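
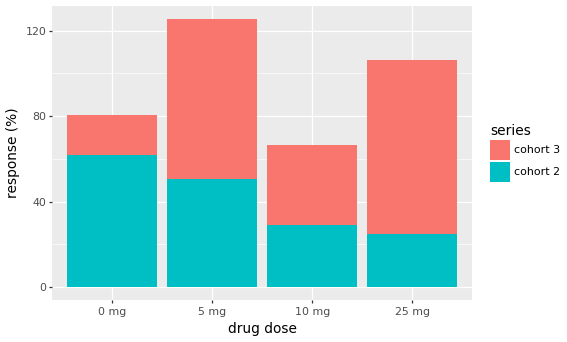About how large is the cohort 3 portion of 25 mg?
cohort 3 top ≈ 100, bottom ≈ 20; segment ≈ 80.

≈ 80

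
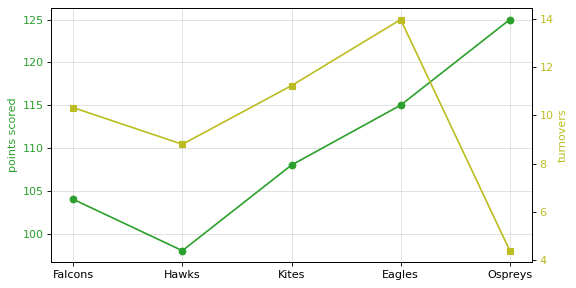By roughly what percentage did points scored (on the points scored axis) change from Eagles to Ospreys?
≈ +8.7%

Eagles ≈ 115, Ospreys ≈ 125; (125 − 115) / 115 ≈ +8.7%.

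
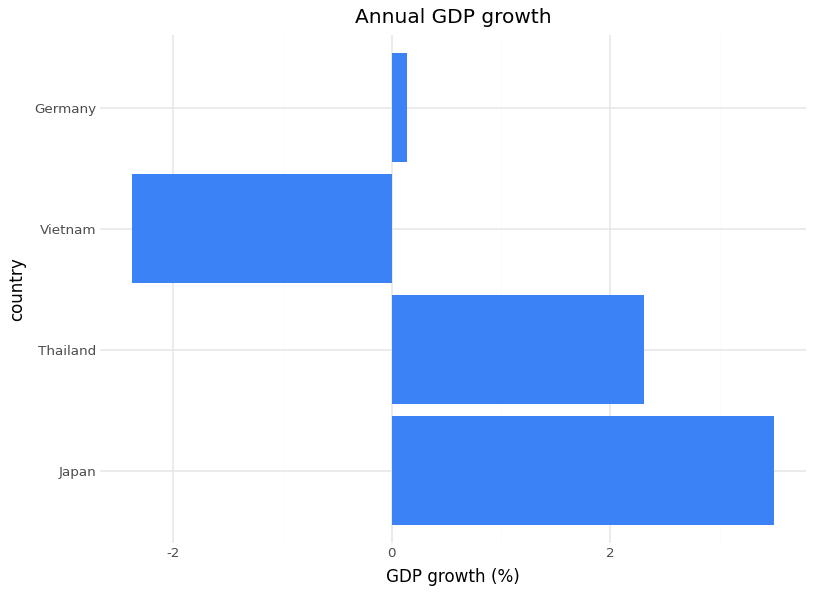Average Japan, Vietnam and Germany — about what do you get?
≈ 0.33

(3.5 + -2.5 + 0.0) / 3 ≈ 0.33.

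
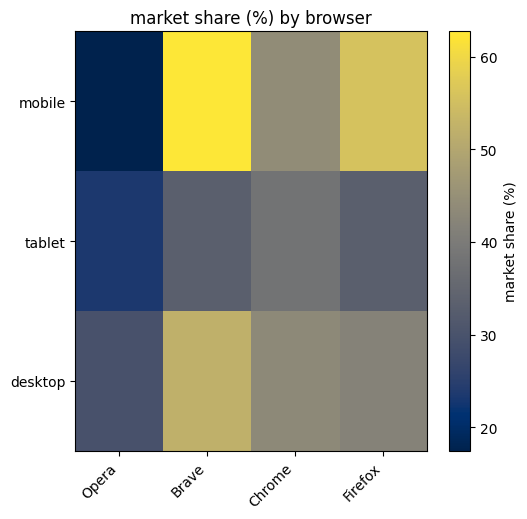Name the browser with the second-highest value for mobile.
Firefox

Top 3 for mobile: Brave ≈ 65, Firefox ≈ 55, Chrome ≈ 45.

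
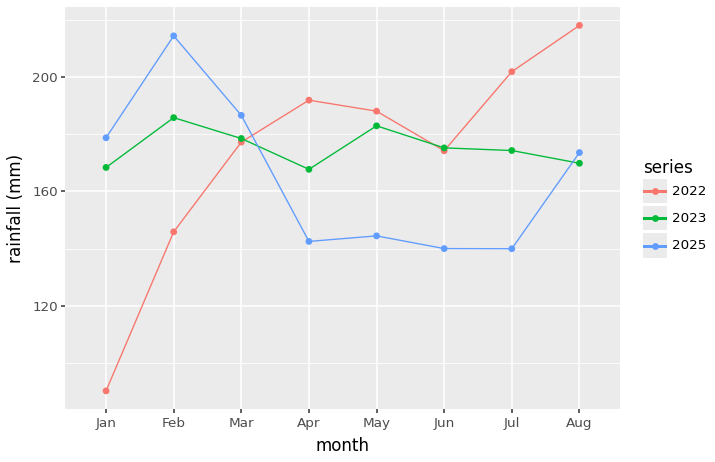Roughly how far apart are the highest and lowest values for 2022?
≈ 120

Max Aug ≈ 220, min Jan ≈ 100; range ≈ 120.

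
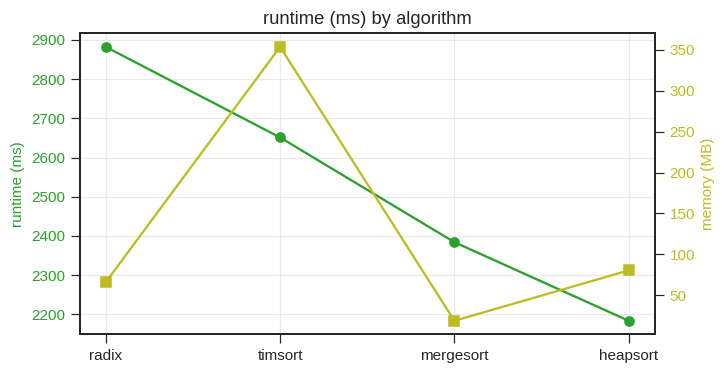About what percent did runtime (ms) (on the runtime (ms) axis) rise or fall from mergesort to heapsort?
mergesort ≈ 2400, heapsort ≈ 2200; (2200 − 2400) / 2400 ≈ -8.3%.

≈ -8.3%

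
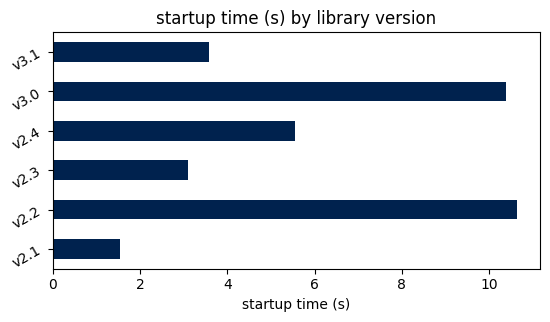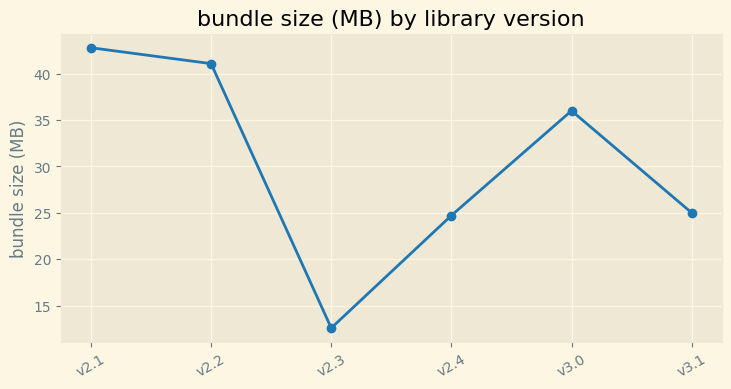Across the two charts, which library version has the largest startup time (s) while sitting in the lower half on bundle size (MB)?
v2.4

Chart 2 median bundle size (MB) ≈ 30; below-median library versions: v2.3, v2.4, v3.1. Among those, v2.4 has the highest startup time (s) (≈ 6).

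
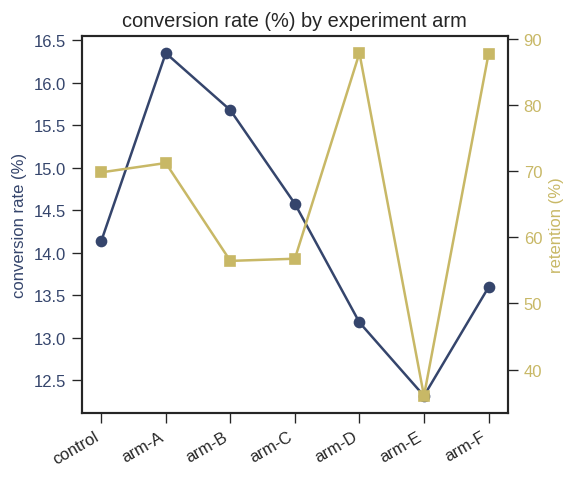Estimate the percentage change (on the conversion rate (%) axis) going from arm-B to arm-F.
≈ -12.9%

arm-B ≈ 15.5, arm-F ≈ 13.5; (13.5 − 15.5) / 15.5 ≈ -12.9%.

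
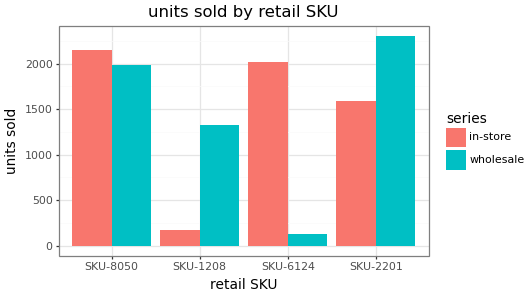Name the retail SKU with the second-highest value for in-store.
SKU-6124

Top 3 for in-store: SKU-8050 ≈ 2200, SKU-6124 ≈ 2000, SKU-2201 ≈ 1600.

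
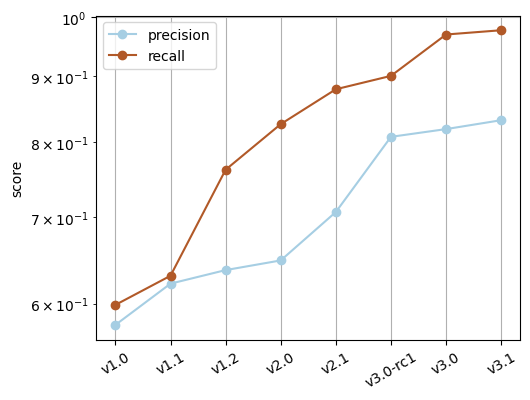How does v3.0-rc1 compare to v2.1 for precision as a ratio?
≈ 1.14×

v3.0-rc1 ≈ 0.80, v2.1 ≈ 0.70; 0.80/0.70 ≈ 1.14.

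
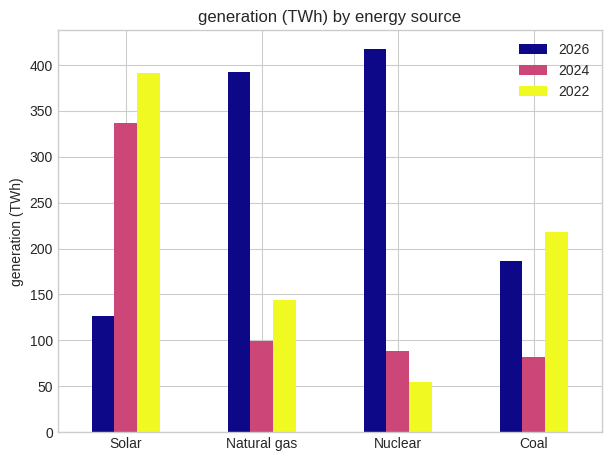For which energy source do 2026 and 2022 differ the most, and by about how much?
Nuclear: 2026 ≈ 400, 2022 ≈ 50 → gap ≈ 350. Next-largest (Solar) is only ≈ 250.

Nuclear, ≈ 350 TWh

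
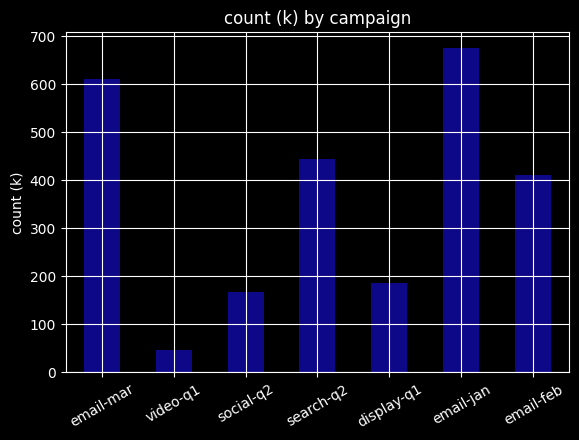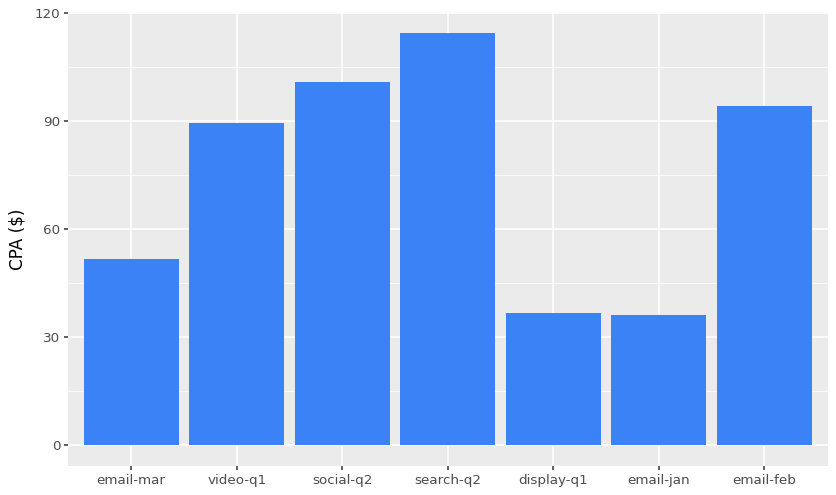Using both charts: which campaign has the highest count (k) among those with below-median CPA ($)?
email-jan

Chart 2 median CPA ($) ≈ 80; below-median campaigns: email-mar, display-q1, email-jan. Among those, email-jan has the highest count (k) (≈ 700).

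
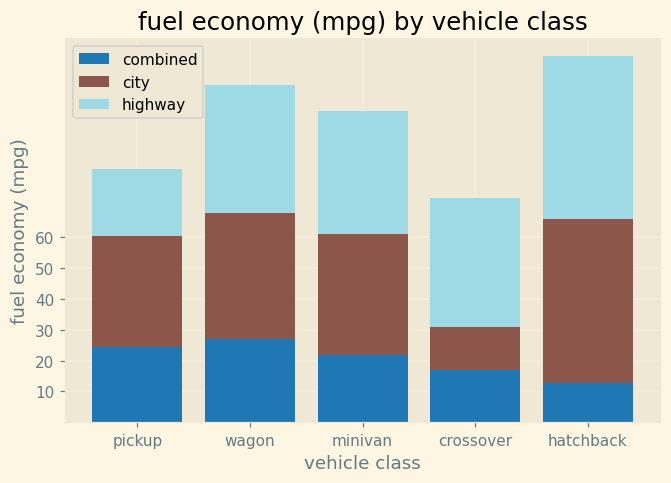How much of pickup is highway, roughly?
highway top ≈ 80, bottom ≈ 60; segment ≈ 20.

≈ 20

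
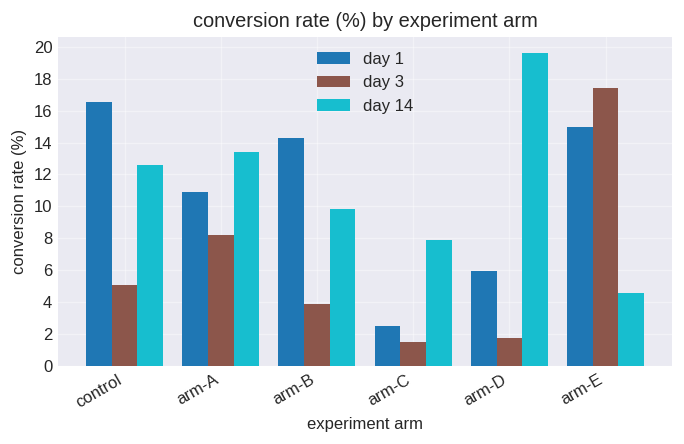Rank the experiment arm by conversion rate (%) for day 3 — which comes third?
control

Top 4 for day 3: arm-E ≈ 18, arm-A ≈ 8, control ≈ 6, arm-B ≈ 4.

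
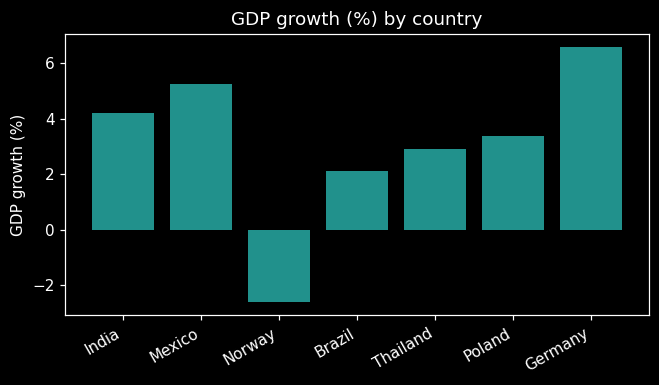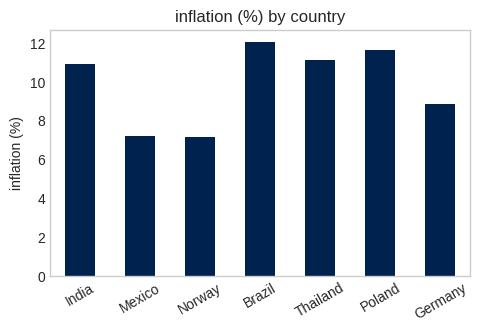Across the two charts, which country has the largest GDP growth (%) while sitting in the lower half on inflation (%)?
Chart 2 median inflation (%) ≈ 10; below-median countries: Mexico, Norway, Germany. Among those, Germany has the highest GDP growth (%) (≈ 7).

Germany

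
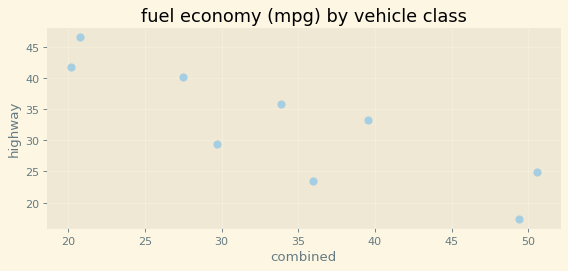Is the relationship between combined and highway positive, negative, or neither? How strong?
negative, strong

Points are negatively correlated; strong (|r| ≈ 0.9).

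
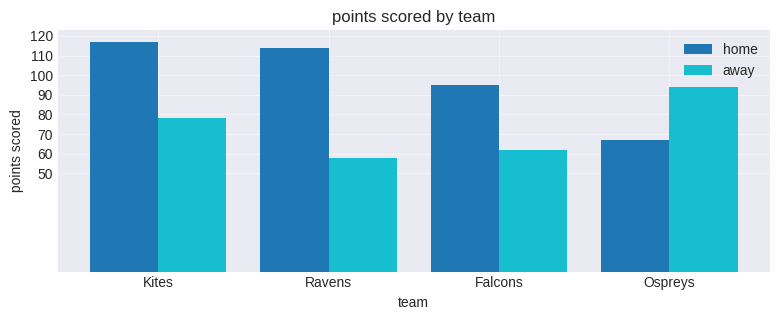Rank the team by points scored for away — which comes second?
Top 3 for away: Ospreys ≈ 90, Kites ≈ 80, Falcons ≈ 60.

Kites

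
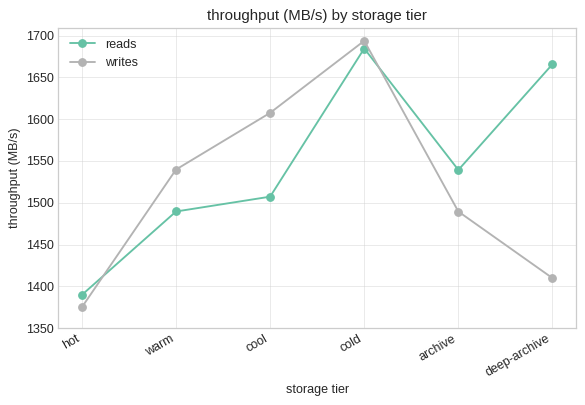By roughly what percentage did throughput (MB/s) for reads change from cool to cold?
≈ +13.3%

cool ≈ 1500, cold ≈ 1700; (1700 − 1500) / 1500 ≈ +13.3%.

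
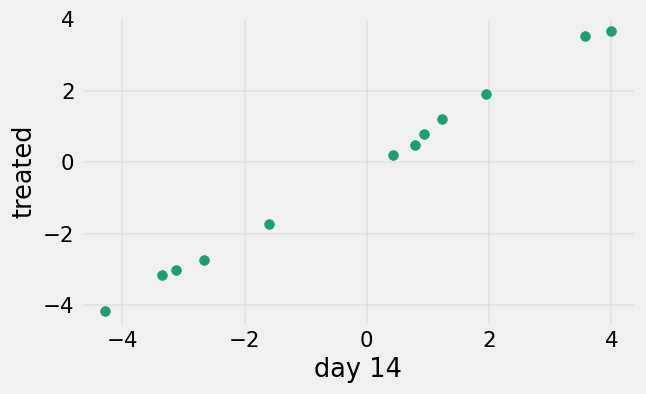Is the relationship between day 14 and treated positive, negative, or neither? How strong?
Points are positively correlated; strong (|r| ≈ 1.0).

positive, strong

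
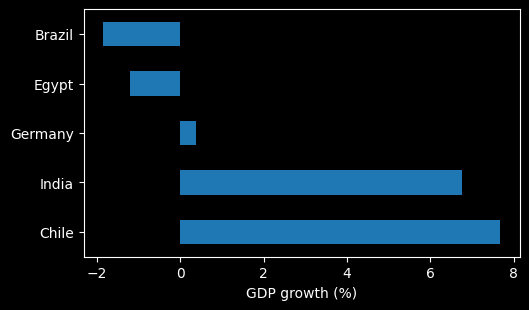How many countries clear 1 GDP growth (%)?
2

Above 1: Chile, India.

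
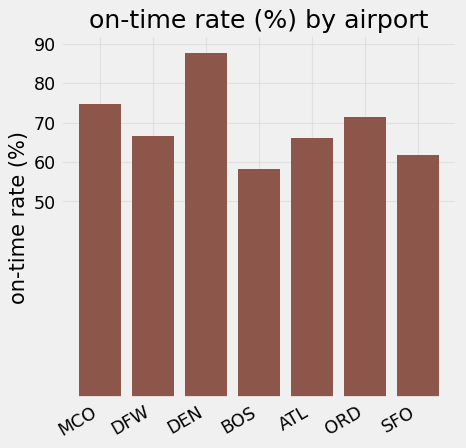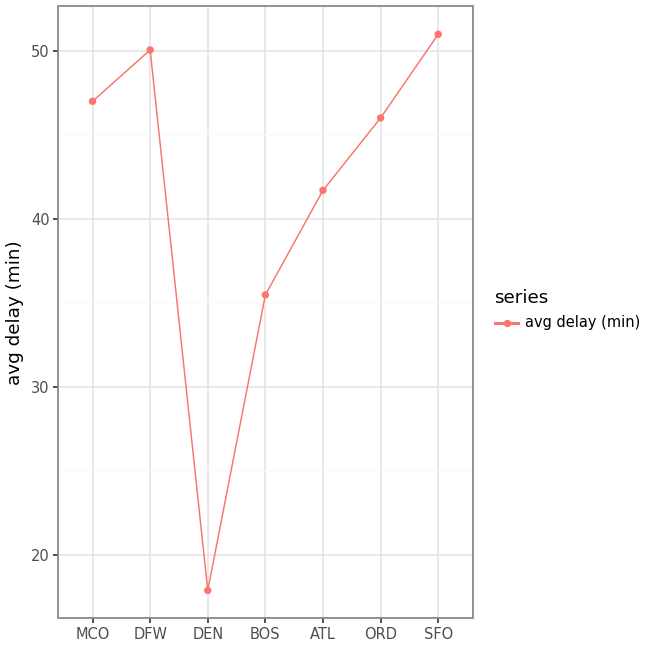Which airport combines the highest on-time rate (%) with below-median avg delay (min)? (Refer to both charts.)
DEN

Chart 2 median avg delay (min) ≈ 45; below-median airports: DEN, BOS, ATL. Among those, DEN has the highest on-time rate (%) (≈ 90).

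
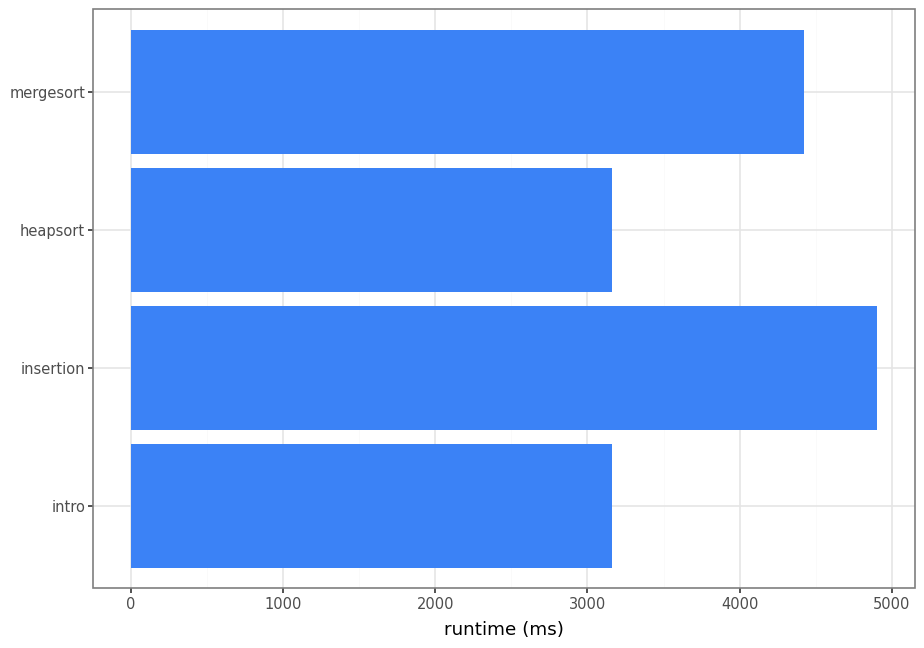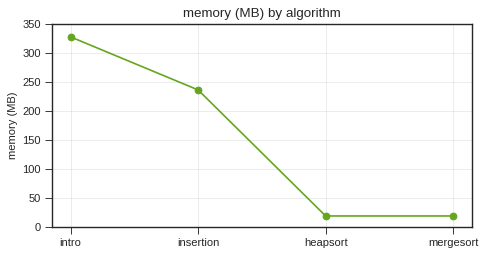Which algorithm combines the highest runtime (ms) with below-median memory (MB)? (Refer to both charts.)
Chart 2 median memory (MB) ≈ 150; below-median algorithms: heapsort, mergesort. Among those, mergesort has the highest runtime (ms) (≈ 4500).

mergesort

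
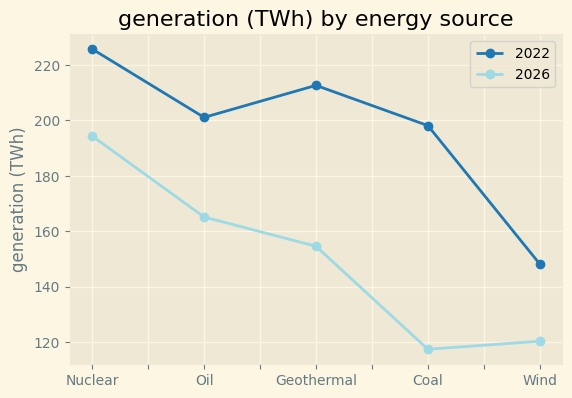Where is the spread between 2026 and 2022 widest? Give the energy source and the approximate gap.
Coal: 2026 ≈ 120, 2022 ≈ 200 → gap ≈ 80. Next-largest (Geothermal) is only ≈ 60.

Coal, ≈ 80 TWh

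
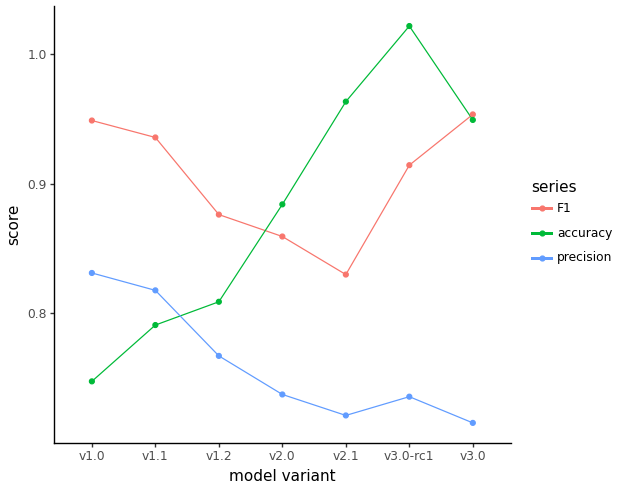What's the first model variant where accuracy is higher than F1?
v1.2: accuracy ≈ 0.80 vs F1 ≈ 0.90 (not yet); v2.0: accuracy ≈ 0.90 vs F1 ≈ 0.85 (first crossover).

v2.0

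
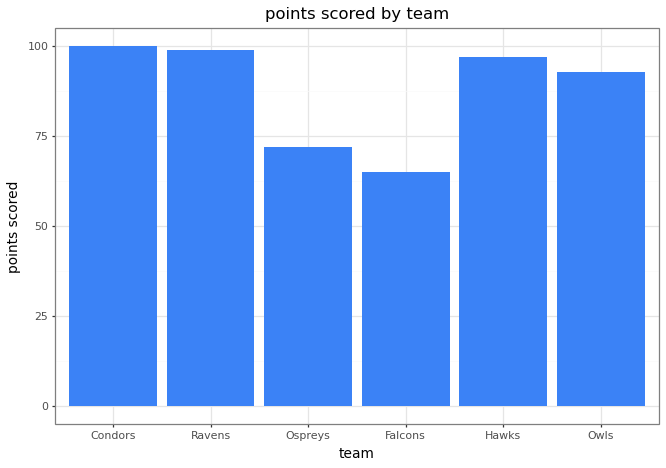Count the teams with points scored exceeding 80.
4

Above 80: Condors, Ravens, Hawks, Owls.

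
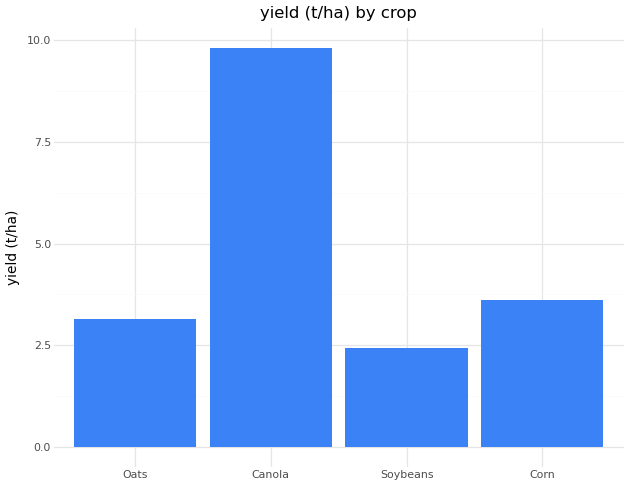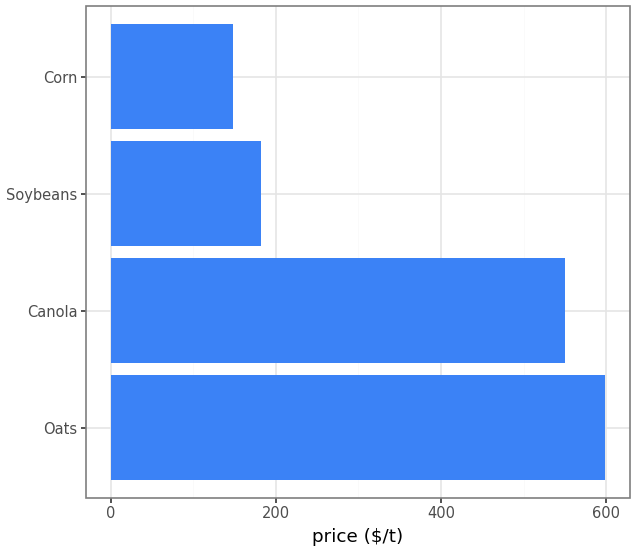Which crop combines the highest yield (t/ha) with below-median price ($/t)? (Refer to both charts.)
Chart 2 median price ($/t) ≈ 400; below-median crops: Soybeans, Corn. Among those, Corn has the highest yield (t/ha) (≈ 4).

Corn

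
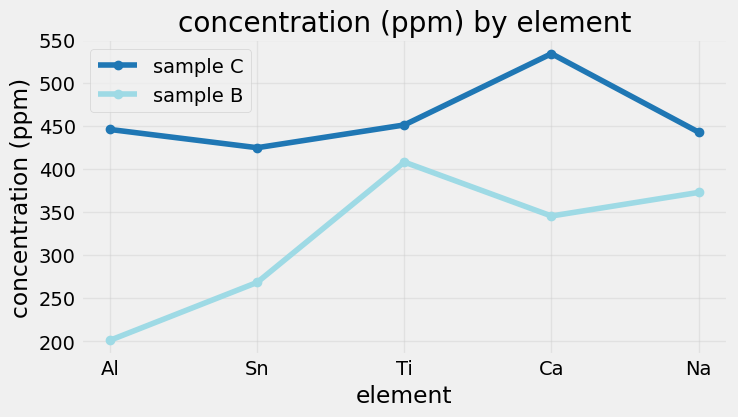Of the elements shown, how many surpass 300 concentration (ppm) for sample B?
Above 300: Ti, Ca, Na.

3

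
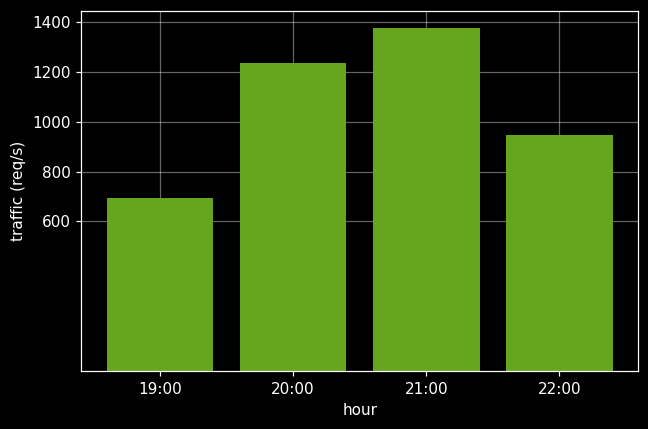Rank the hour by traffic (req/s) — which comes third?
Top 4: 21:00 ≈ 1400, 20:00 ≈ 1200, 22:00 ≈ 1000, 19:00 ≈ 600.

22:00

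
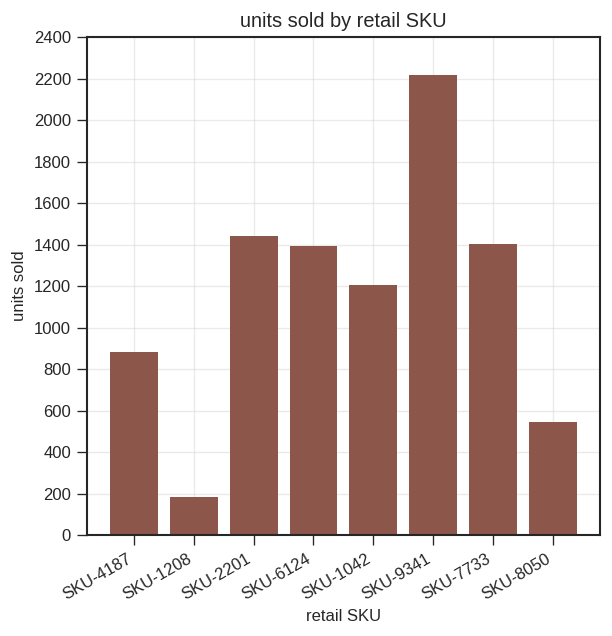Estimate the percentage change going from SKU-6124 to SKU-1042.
≈ -14.3%

SKU-6124 ≈ 1400, SKU-1042 ≈ 1200; (1200 − 1400) / 1400 ≈ -14.3%.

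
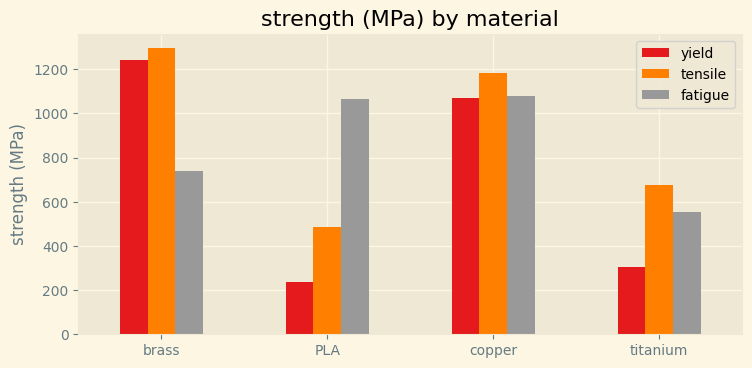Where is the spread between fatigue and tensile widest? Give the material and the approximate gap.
PLA: fatigue ≈ 1000, tensile ≈ 400 → gap ≈ 600. Next-largest (brass) is only ≈ 400.

PLA, ≈ 600 MPa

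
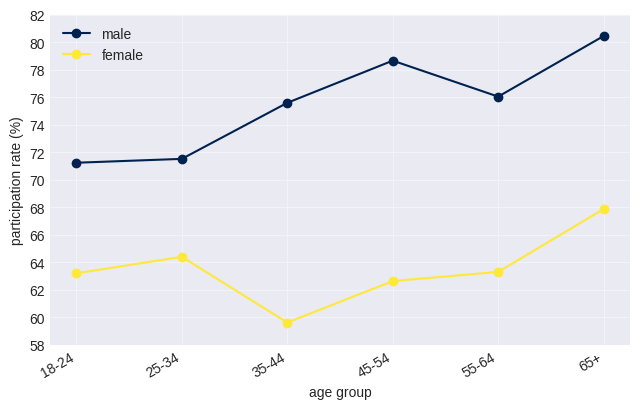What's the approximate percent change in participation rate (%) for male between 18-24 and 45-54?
18-24 ≈ 72, 45-54 ≈ 78; (78 − 72) / 72 ≈ +8.3%.

≈ +8.3%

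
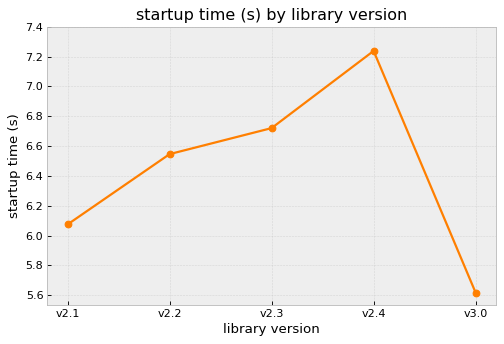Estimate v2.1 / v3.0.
v2.1 ≈ 6.0, v3.0 ≈ 5.6; 6.0/5.6 ≈ 1.07.

≈ 1.07×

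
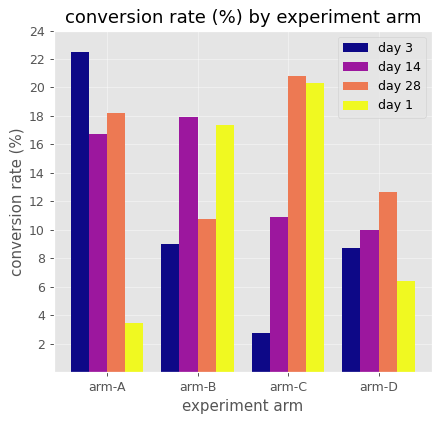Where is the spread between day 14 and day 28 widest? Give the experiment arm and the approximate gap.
arm-C: day 14 ≈ 10, day 28 ≈ 20 → gap ≈ 10. Next-largest (arm-B) is only ≈ 8.

arm-C, ≈ 10 %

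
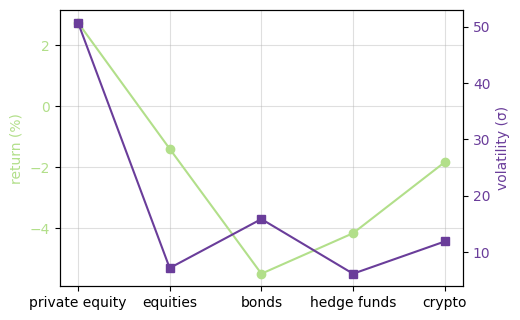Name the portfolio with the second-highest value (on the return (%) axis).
equities

Top 3 (on the return (%) axis): private equity ≈ 3, equities ≈ -1, crypto ≈ -2.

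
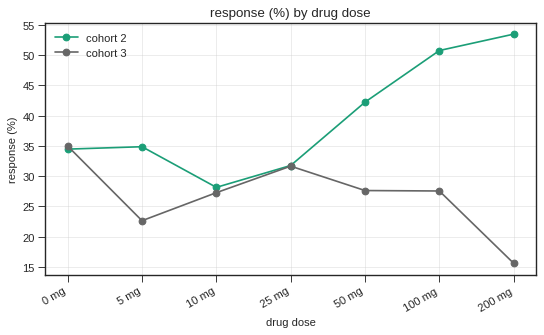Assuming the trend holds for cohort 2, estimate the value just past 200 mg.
Last three: 40, 50, 55 → slope ≈ 7.5/step → next ≈ 62.5.

≈ 62.5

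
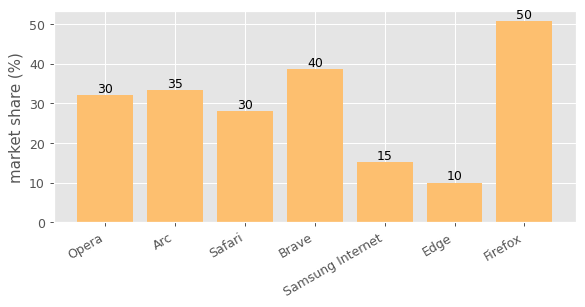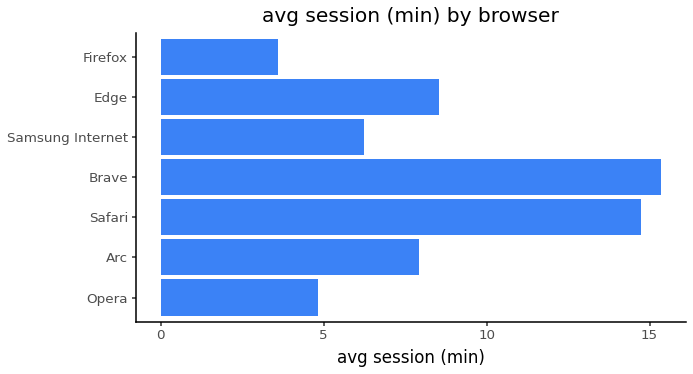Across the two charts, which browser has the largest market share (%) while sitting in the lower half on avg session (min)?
Chart 2 median avg session (min) ≈ 8; below-median browsers: Opera, Samsung Internet, Firefox. Among those, Firefox has the highest market share (%) (≈ 50).

Firefox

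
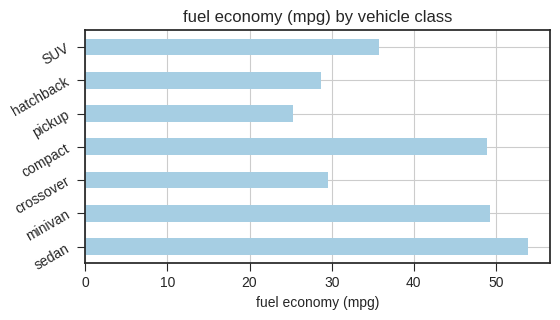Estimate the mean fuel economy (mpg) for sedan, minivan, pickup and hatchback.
≈ 40

(55 + 50 + 25 + 30) / 4 ≈ 40.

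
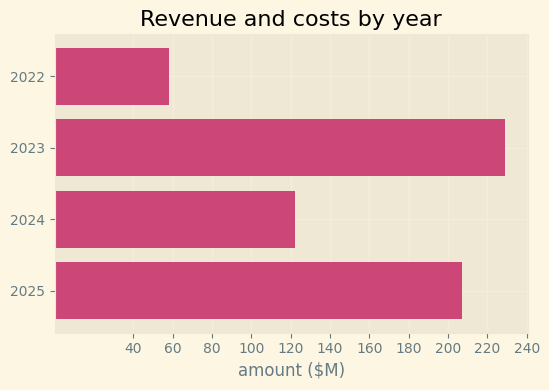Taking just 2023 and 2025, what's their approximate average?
≈ 210

(220 + 200) / 2 ≈ 210.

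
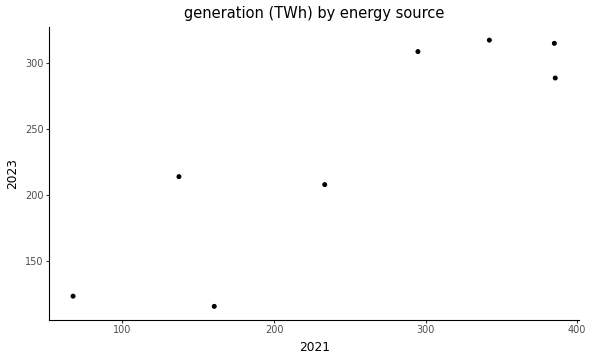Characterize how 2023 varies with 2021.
Points are positively correlated; strong (|r| ≈ 0.9).

positive, strong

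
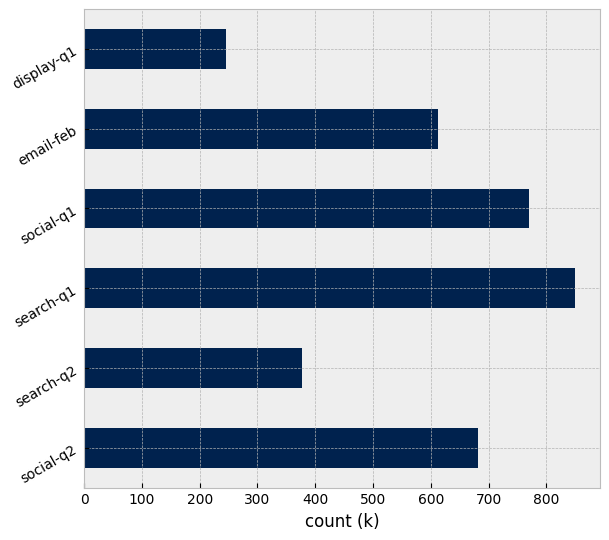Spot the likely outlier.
display-q1 ≈ 200; the rest sit between ≈ 400 and ≈ 800.

display-q1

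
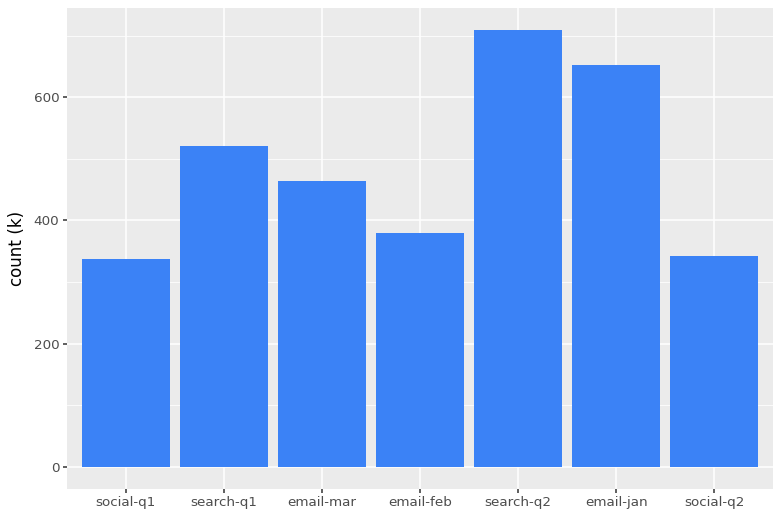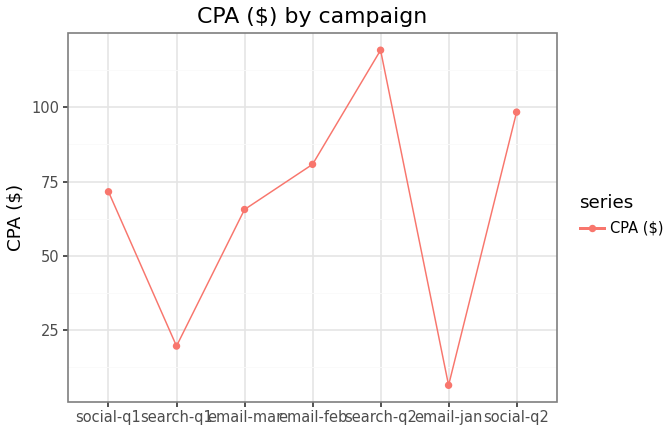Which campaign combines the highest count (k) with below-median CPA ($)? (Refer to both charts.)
email-jan

Chart 2 median CPA ($) ≈ 80; below-median campaigns: search-q1, email-mar, email-jan. Among those, email-jan has the highest count (k) (≈ 700).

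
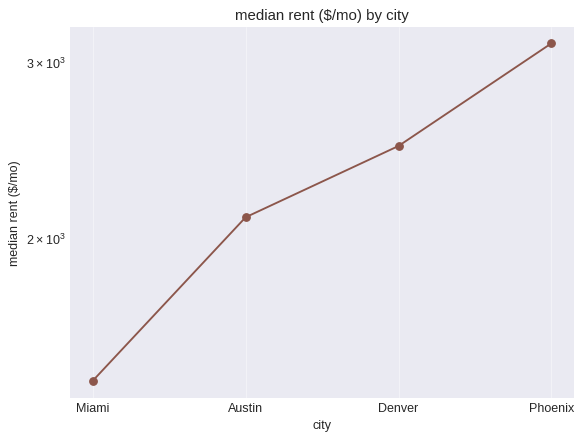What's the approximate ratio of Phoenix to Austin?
Phoenix ≈ 3200, Austin ≈ 2000; 3200/2000 ≈ 1.6.

≈ 1.6×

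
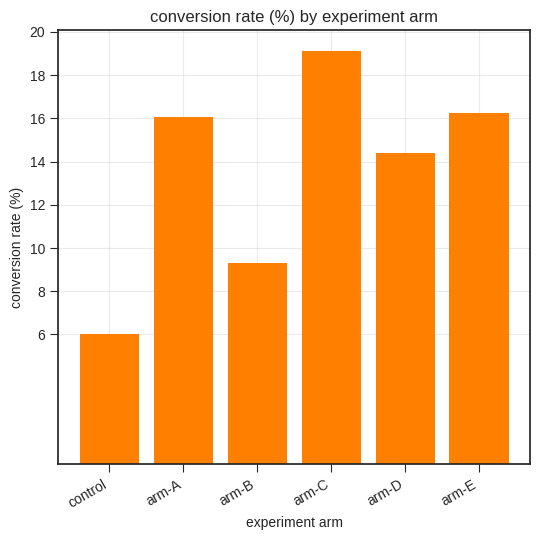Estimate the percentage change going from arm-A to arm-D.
arm-A ≈ 16, arm-D ≈ 14; (14 − 16) / 16 ≈ -12.5%.

≈ -12.5%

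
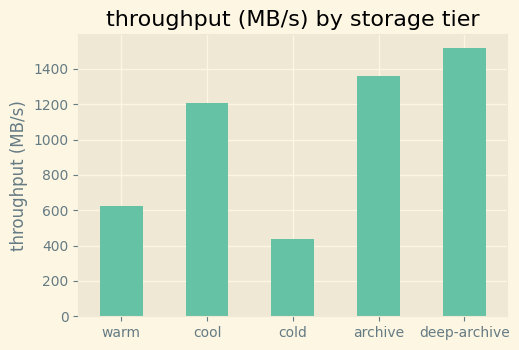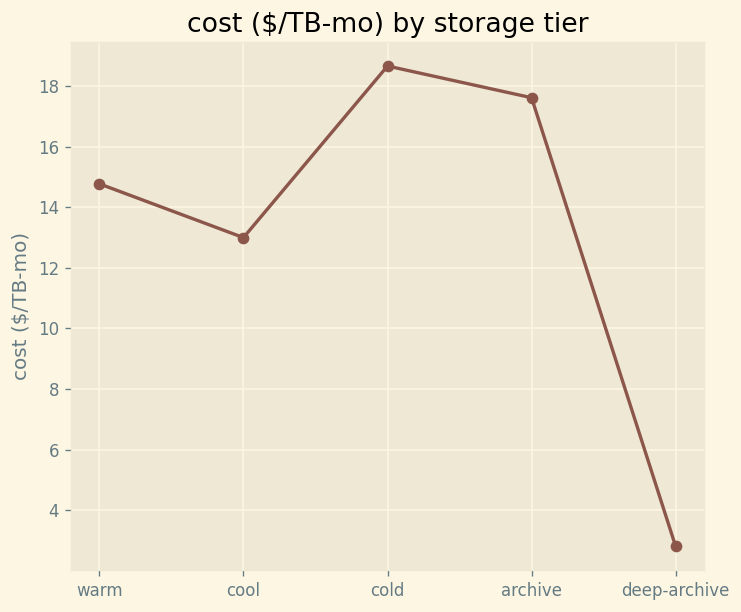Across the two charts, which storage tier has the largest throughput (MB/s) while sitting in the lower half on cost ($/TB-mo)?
Chart 2 median cost ($/TB-mo) ≈ 14; below-median storage tiers: cool, deep-archive. Among those, deep-archive has the highest throughput (MB/s) (≈ 1600).

deep-archive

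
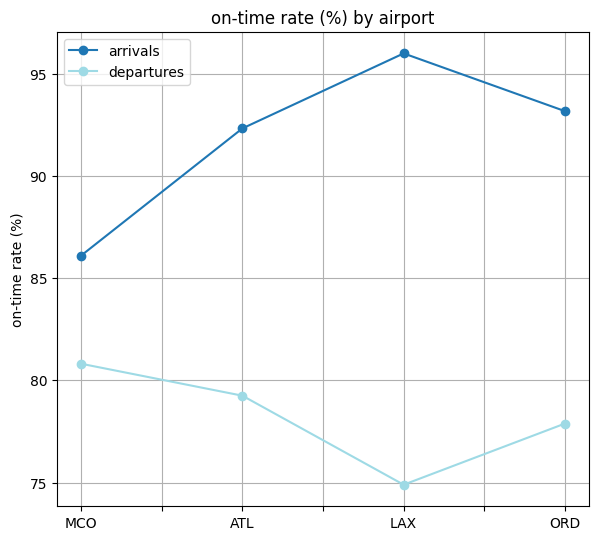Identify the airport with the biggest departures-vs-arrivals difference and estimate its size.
LAX: departures ≈ 74, arrivals ≈ 96 → gap ≈ 22. Next-largest (ORD) is only ≈ 16.

LAX, ≈ 22 %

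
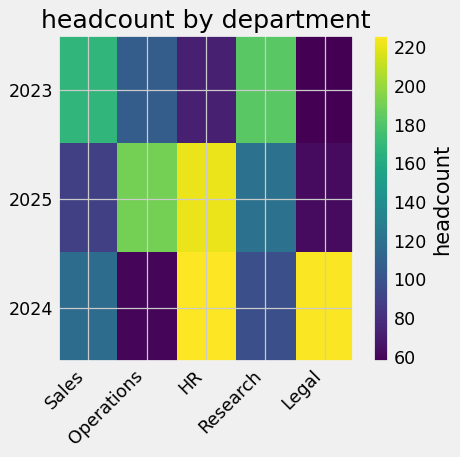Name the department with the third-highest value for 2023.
Top 4 for 2023: Research ≈ 180, Sales ≈ 160, Operations ≈ 100, HR ≈ 80.

Operations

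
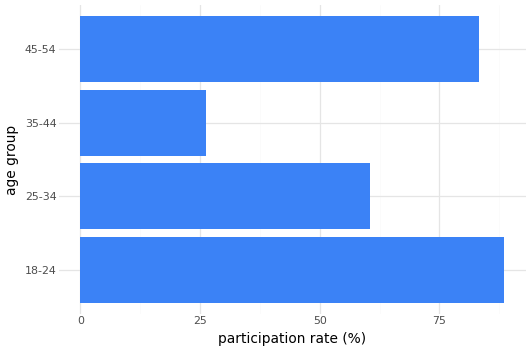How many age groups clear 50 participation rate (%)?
Above 50: 18-24, 25-34, 45-54.

3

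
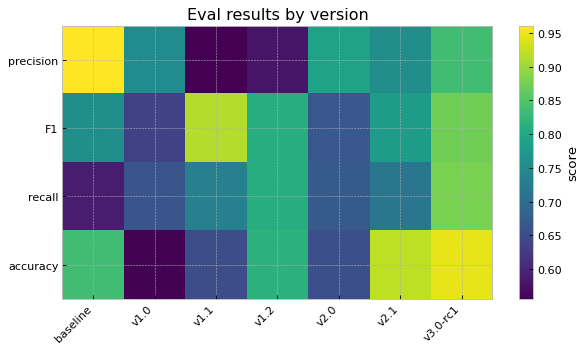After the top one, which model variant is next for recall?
Top 3 for recall: v3.0-rc1 ≈ 0.90, v1.2 ≈ 0.80, v1.1 ≈ 0.75.

v1.2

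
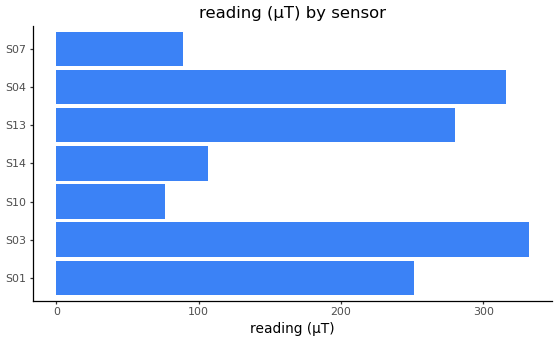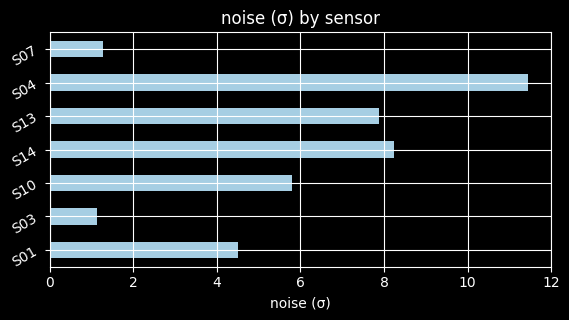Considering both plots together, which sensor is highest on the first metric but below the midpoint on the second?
Chart 2 median noise (σ) ≈ 6; below-median sensors: S01, S03, S07. Among those, S03 has the highest reading (µT) (≈ 350).

S03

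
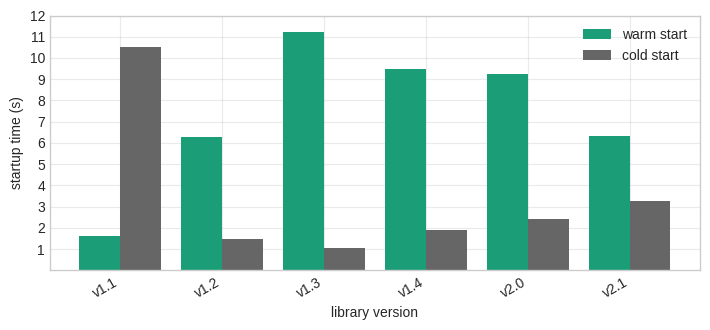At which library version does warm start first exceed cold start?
v1.1: warm start ≈ 2 vs cold start ≈ 11 (not yet); v1.2: warm start ≈ 6 vs cold start ≈ 1 (first crossover).

v1.2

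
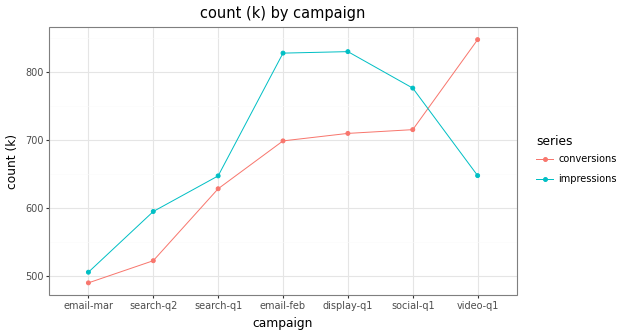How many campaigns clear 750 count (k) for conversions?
1

Above 750: video-q1.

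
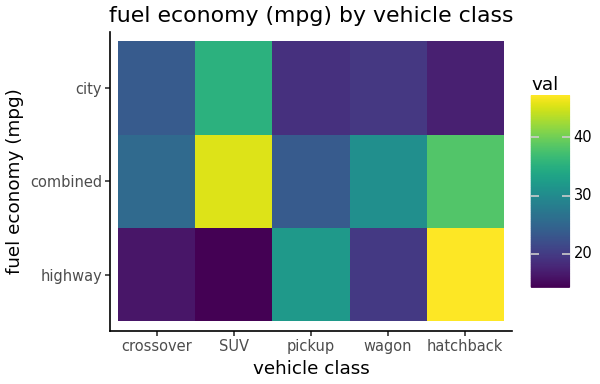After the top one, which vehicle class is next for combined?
Top 3 for combined: SUV ≈ 45, hatchback ≈ 40, wagon ≈ 30.

hatchback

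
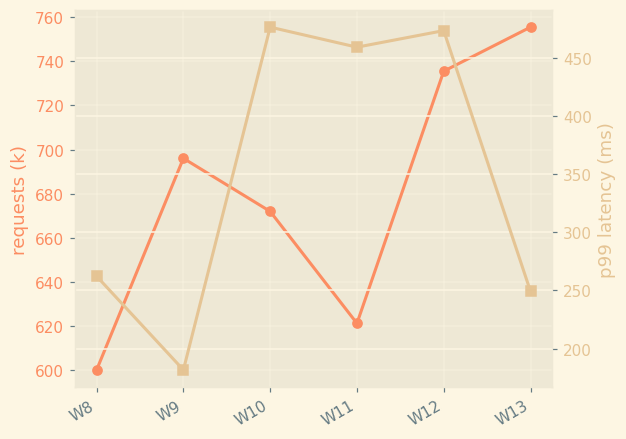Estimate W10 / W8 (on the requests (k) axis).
≈ 1.13×

W10 ≈ 680, W8 ≈ 600; 680/600 ≈ 1.13.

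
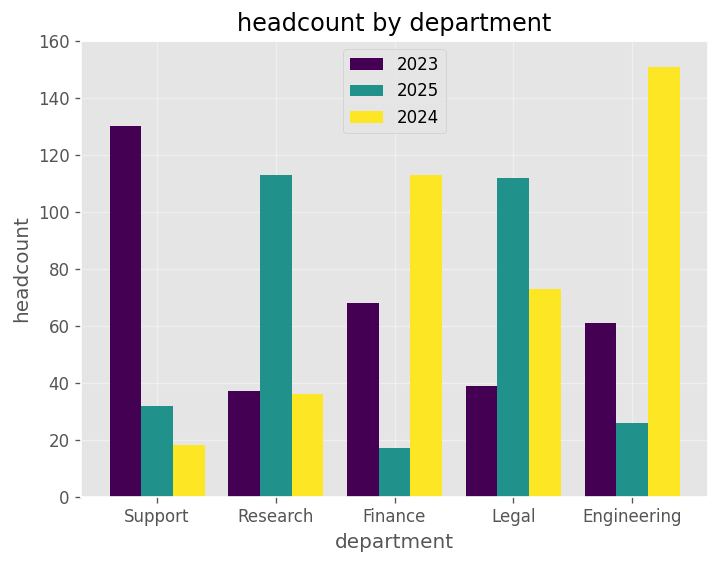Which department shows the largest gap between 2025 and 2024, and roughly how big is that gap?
Engineering: 2025 ≈ 20, 2024 ≈ 160 → gap ≈ 140. Next-largest (Finance) is only ≈ 100.

Engineering, ≈ 140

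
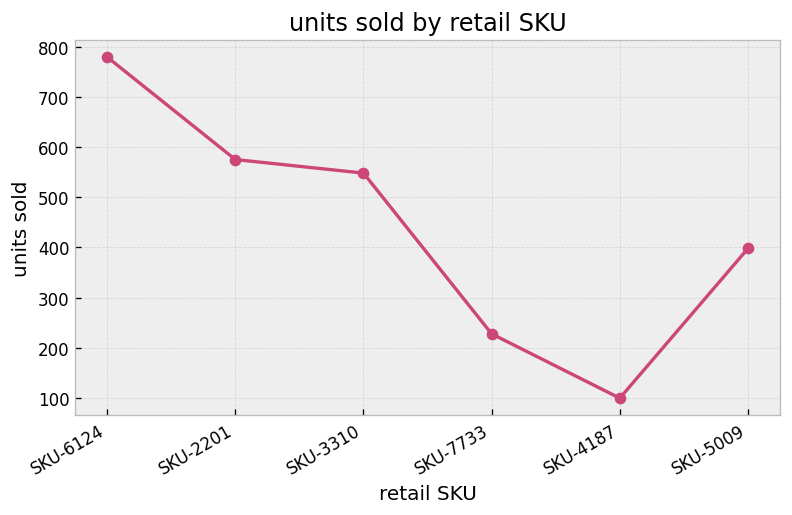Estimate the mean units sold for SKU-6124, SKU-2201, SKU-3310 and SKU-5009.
≈ 575

(800 + 600 + 500 + 400) / 4 ≈ 575.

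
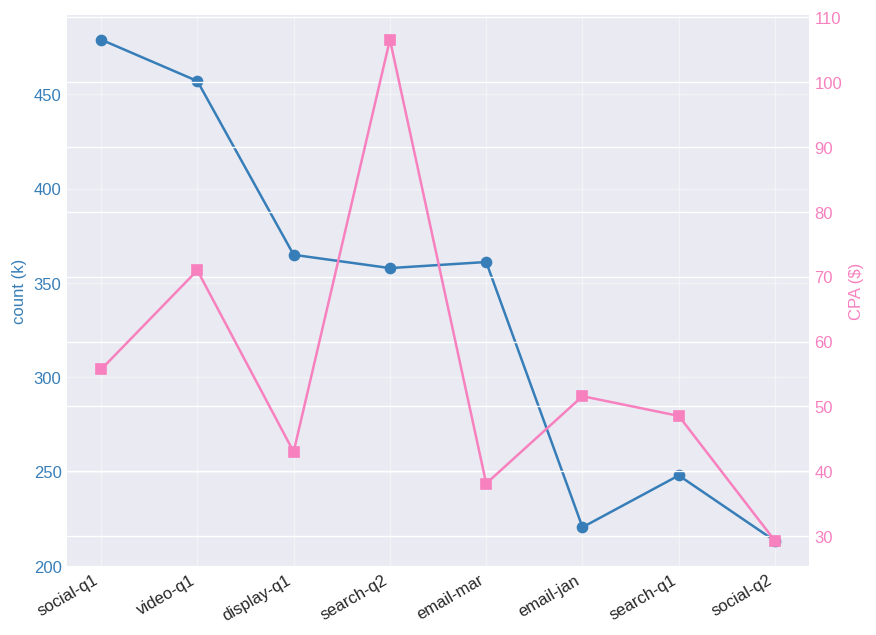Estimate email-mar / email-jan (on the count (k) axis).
email-mar ≈ 350, email-jan ≈ 225; 350/225 ≈ 1.56.

≈ 1.56×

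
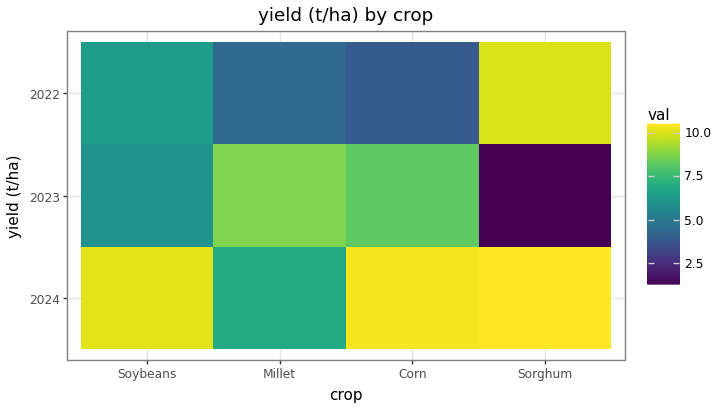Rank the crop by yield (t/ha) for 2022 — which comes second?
Soybeans

Top 3 for 2022: Sorghum ≈ 10, Soybeans ≈ 6, Millet ≈ 4.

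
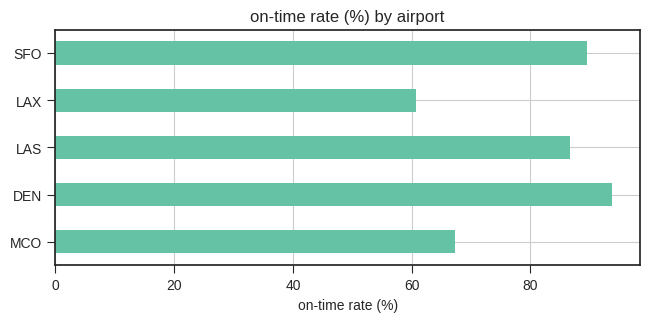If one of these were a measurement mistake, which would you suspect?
LAX ≈ 60; the rest sit between ≈ 70 and ≈ 90.

LAX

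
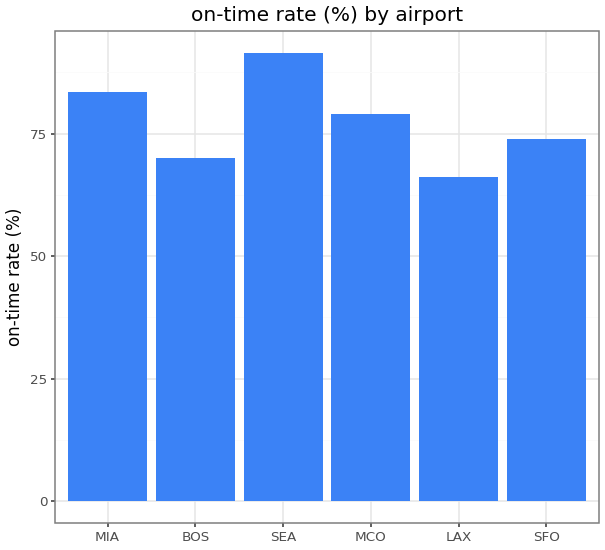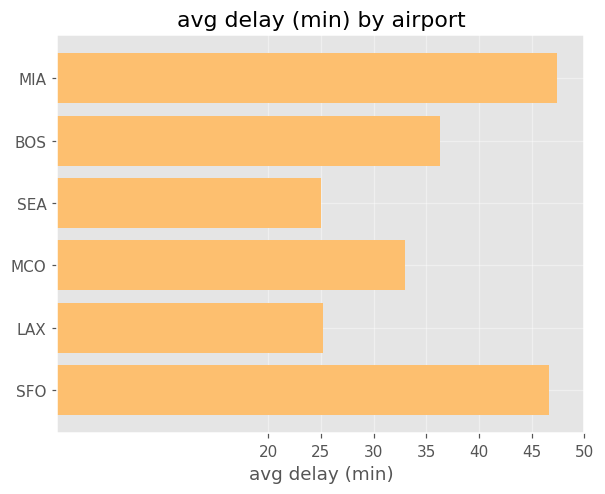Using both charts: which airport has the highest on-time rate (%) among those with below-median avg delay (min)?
SEA

Chart 2 median avg delay (min) ≈ 35; below-median airports: SEA, MCO, LAX. Among those, SEA has the highest on-time rate (%) (≈ 90).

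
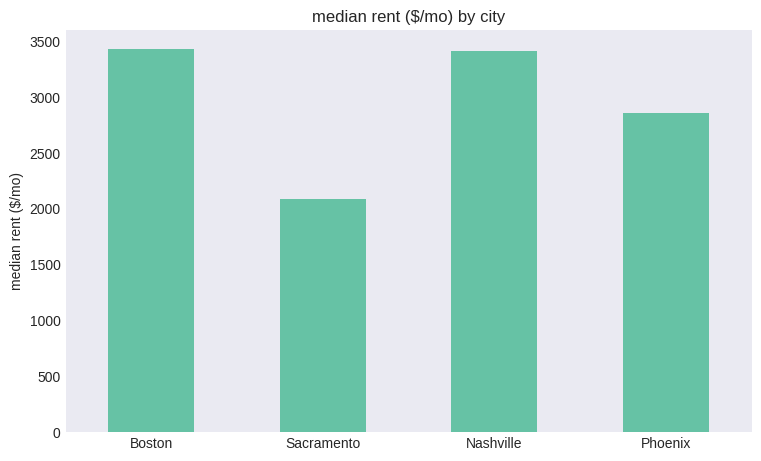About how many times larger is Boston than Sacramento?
≈ 1.75×

Boston ≈ 3500, Sacramento ≈ 2000; 3500/2000 ≈ 1.75.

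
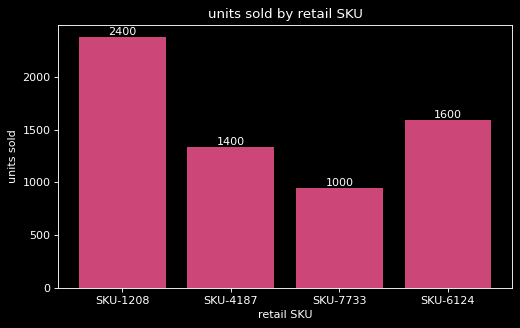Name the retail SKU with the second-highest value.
SKU-6124

Top 3: SKU-1208 ≈ 2400, SKU-6124 ≈ 1600, SKU-4187 ≈ 1400.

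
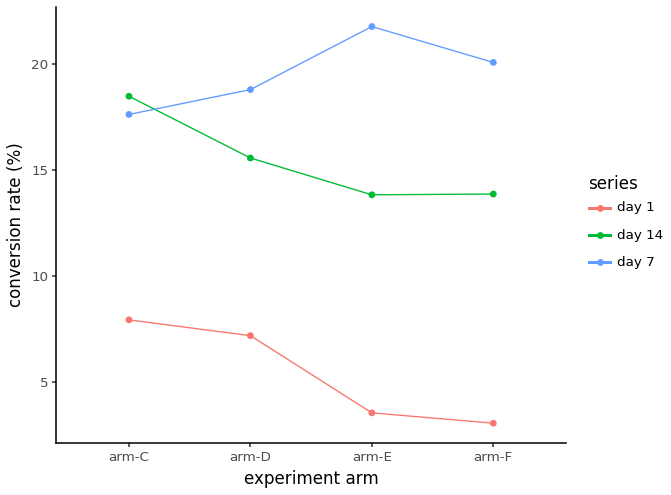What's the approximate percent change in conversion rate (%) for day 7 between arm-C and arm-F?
arm-C ≈ 18, arm-F ≈ 20; (20 − 18) / 18 ≈ +11.1%.

≈ +11.1%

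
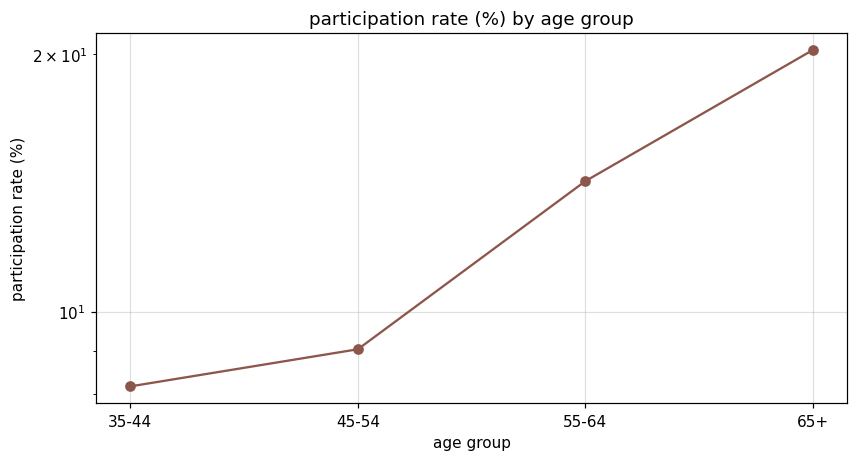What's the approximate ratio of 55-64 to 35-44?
≈ 1.75×

55-64 ≈ 14, 35-44 ≈ 8; 14/8 ≈ 1.75.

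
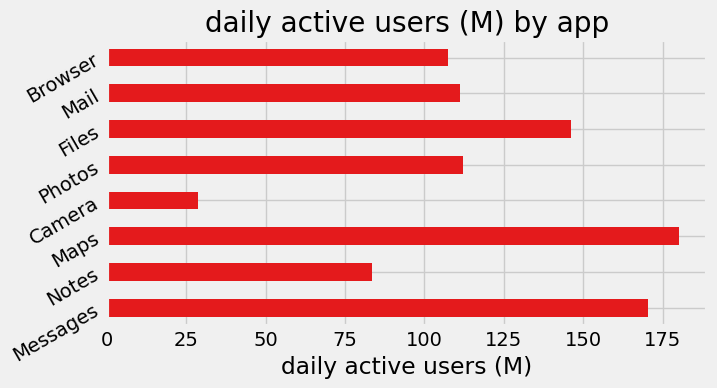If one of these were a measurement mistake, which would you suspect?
Camera

Camera ≈ 20; the rest sit between ≈ 80 and ≈ 180.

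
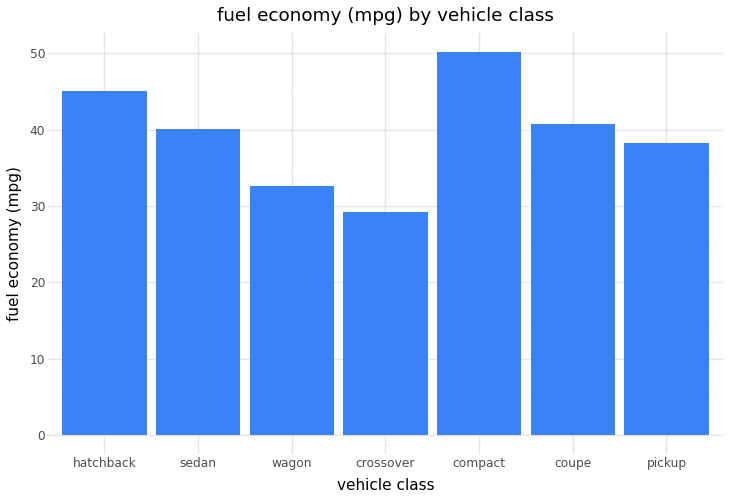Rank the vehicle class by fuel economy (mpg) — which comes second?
Top 3: compact ≈ 50, hatchback ≈ 45, coupe ≈ 40.

hatchback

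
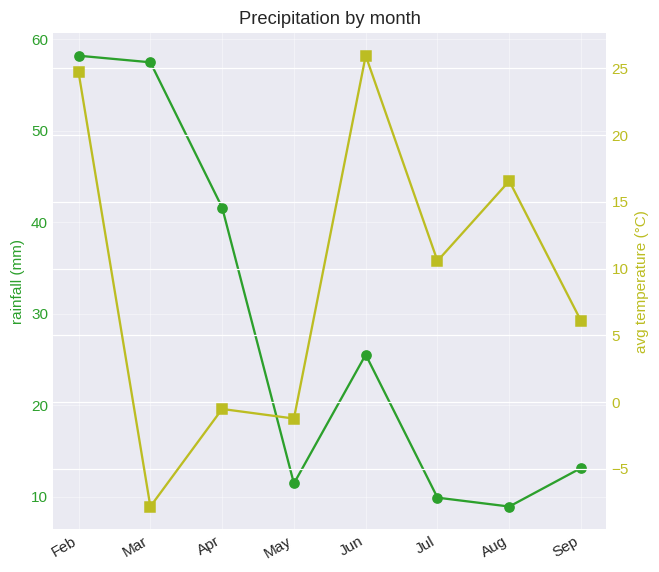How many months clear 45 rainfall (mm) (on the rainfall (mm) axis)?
Above 45: Feb, Mar.

2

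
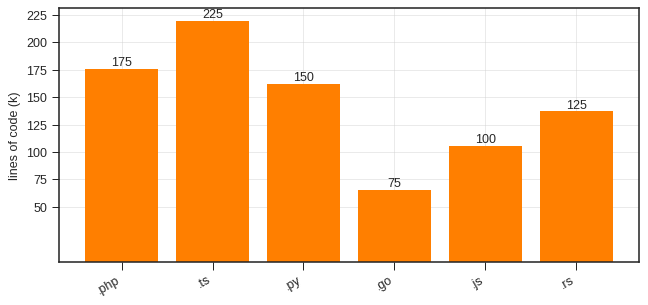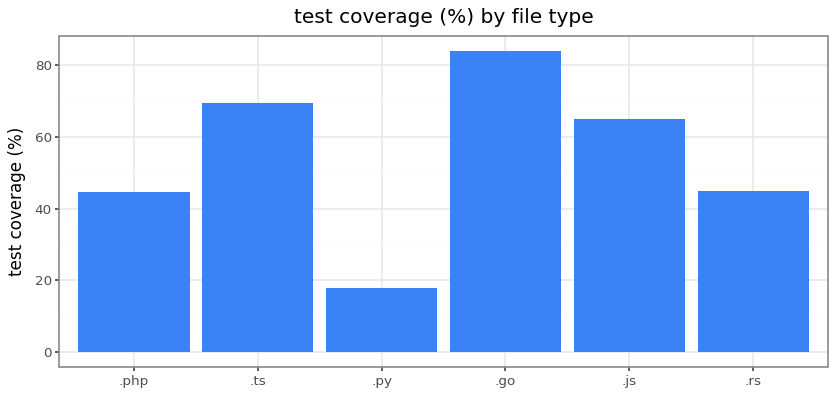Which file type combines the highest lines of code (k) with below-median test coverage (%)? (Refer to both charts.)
.php

Chart 2 median test coverage (%) ≈ 60; below-median file types: .php, .py, .rs. Among those, .php has the highest lines of code (k) (≈ 175).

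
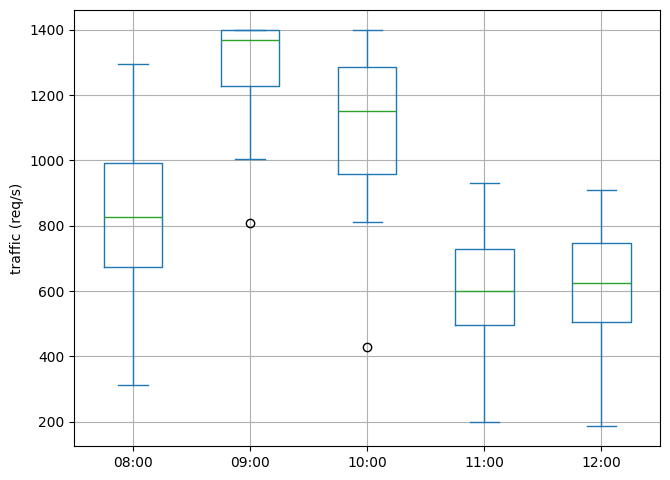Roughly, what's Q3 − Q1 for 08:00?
≈ 300

Q3 ≈ 1000, Q1 ≈ 700; IQR ≈ 300.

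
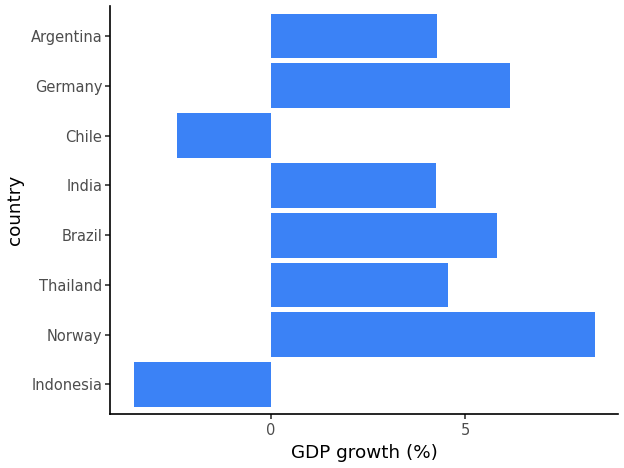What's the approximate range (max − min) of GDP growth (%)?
≈ 12

Max Norway ≈ 8, min Indonesia ≈ -4; range ≈ 12.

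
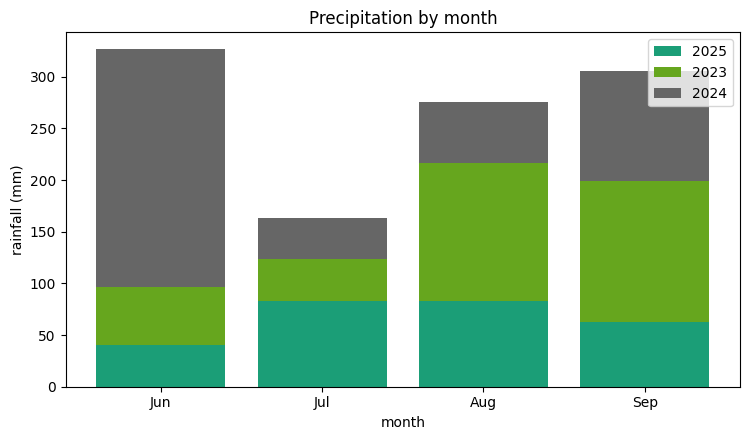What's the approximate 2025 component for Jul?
≈ 100

2025 top ≈ 100, bottom ≈ 0; segment ≈ 100.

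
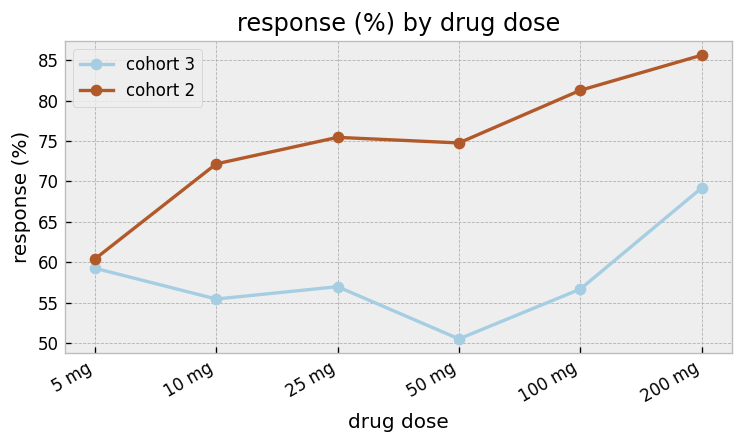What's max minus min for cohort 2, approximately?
≈ 25

Max 200 mg ≈ 85, min 5 mg ≈ 60; range ≈ 25.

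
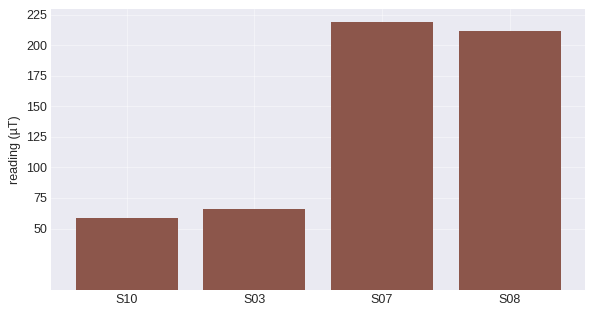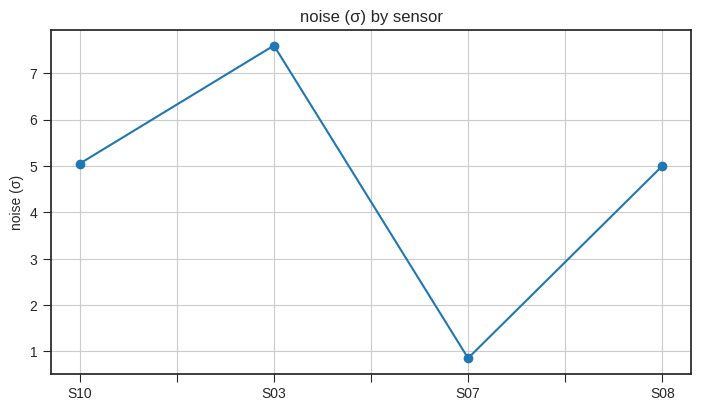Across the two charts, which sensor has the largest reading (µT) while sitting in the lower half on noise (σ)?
Chart 2 median noise (σ) ≈ 5; below-median sensors: S07, S08. Among those, S07 has the highest reading (µT) (≈ 225).

S07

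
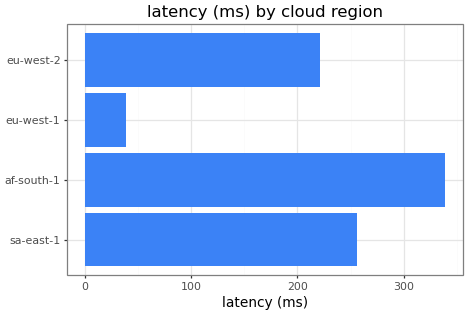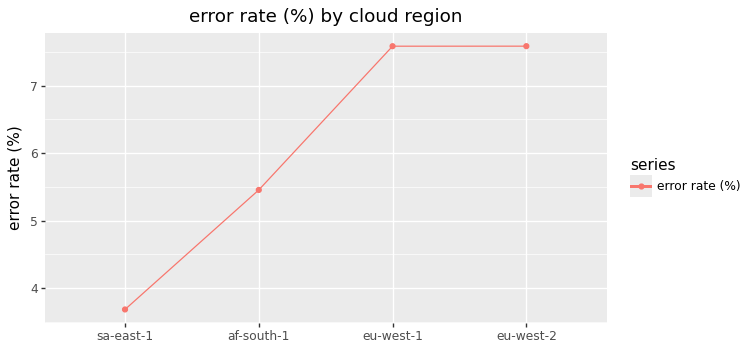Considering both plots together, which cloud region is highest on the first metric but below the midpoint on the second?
Chart 2 median error rate (%) ≈ 7; below-median cloud regions: sa-east-1, af-south-1. Among those, af-south-1 has the highest latency (ms) (≈ 350).

af-south-1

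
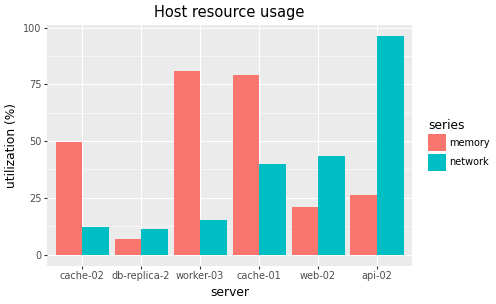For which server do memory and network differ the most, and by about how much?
api-02, ≈ 70 %

api-02: memory ≈ 30, network ≈ 100 → gap ≈ 70. Next-largest (worker-03) is only ≈ 60.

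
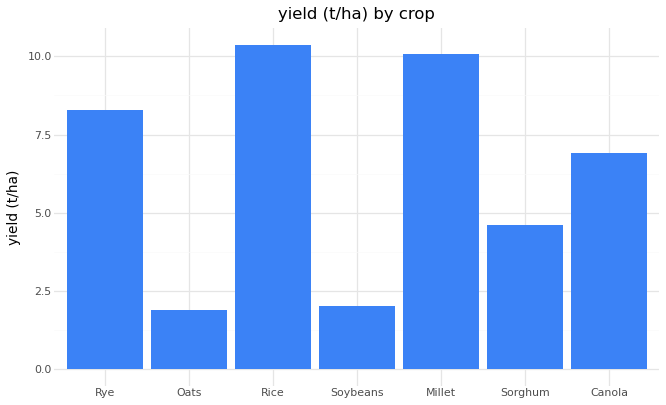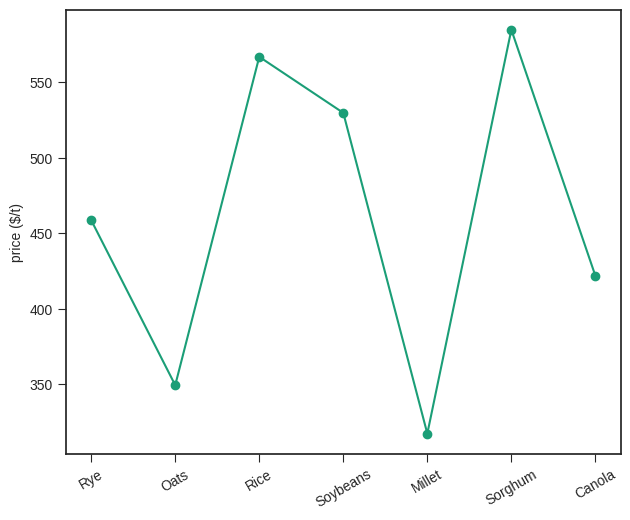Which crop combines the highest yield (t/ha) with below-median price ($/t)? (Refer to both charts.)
Chart 2 median price ($/t) ≈ 500; below-median crops: Oats, Millet, Canola. Among those, Millet has the highest yield (t/ha) (≈ 10).

Millet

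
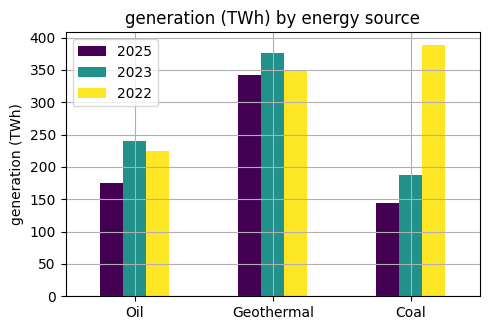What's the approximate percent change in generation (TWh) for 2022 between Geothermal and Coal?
Geothermal ≈ 350, Coal ≈ 400; (400 − 350) / 350 ≈ +14.3%.

≈ +14.3%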